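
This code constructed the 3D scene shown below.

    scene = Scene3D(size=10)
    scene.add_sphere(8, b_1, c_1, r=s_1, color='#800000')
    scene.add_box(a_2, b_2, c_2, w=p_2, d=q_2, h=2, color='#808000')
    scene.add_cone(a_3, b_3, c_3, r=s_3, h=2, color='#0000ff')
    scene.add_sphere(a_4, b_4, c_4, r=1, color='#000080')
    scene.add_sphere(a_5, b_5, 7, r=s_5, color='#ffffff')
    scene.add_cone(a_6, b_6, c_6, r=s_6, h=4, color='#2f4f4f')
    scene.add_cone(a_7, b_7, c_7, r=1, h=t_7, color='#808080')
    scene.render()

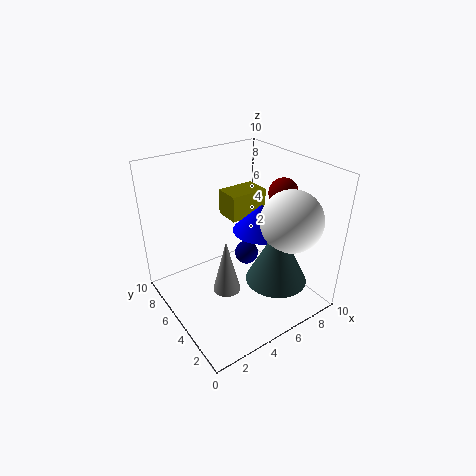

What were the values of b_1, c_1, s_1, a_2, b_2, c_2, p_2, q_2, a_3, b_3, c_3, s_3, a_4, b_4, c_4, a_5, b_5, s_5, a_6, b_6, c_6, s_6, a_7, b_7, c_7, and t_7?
b_1 = 4, c_1 = 8, s_1 = 1, a_2 = 6, b_2 = 7, c_2 = 5, p_2 = 3, q_2 = 2, a_3 = 7, b_3 = 5, c_3 = 5, s_3 = 2, a_4 = 8, b_4 = 8, c_4 = 1, a_5 = 7, b_5 = 2, s_5 = 2, a_6 = 6, b_6 = 2, c_6 = 3, s_6 = 2, a_7 = 4, b_7 = 5, c_7 = 1, t_7 = 4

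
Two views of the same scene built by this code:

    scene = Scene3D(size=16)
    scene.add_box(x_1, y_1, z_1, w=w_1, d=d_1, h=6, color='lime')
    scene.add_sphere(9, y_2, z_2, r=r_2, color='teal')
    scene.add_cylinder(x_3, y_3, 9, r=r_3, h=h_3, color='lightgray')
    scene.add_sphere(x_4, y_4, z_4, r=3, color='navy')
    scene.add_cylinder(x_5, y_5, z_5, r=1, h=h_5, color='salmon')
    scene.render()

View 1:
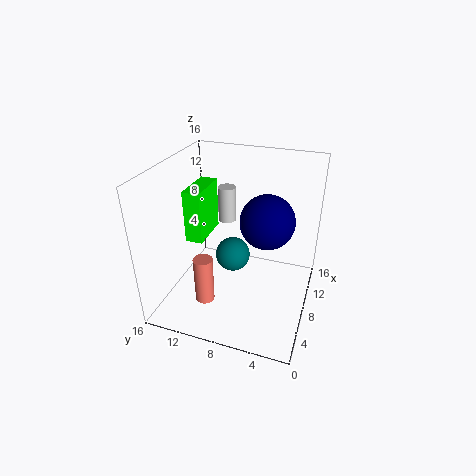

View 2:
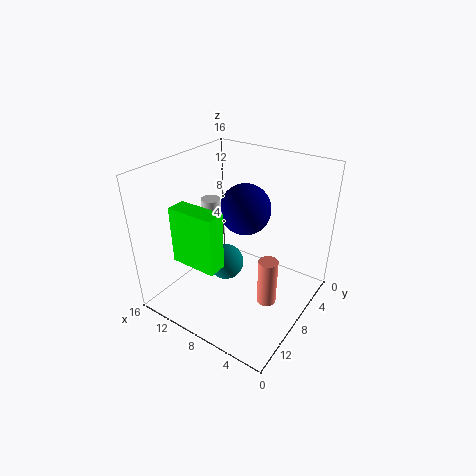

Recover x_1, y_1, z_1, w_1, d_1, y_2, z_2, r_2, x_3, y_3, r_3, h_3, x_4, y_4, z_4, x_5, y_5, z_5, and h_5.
x_1 = 7
y_1 = 12
z_1 = 7
w_1 = 5
d_1 = 2
y_2 = 9
z_2 = 5
r_2 = 2
x_3 = 10
y_3 = 10
r_3 = 1
h_3 = 4
x_4 = 9
y_4 = 5
z_4 = 10
x_5 = 3
y_5 = 10
z_5 = 3
h_5 = 5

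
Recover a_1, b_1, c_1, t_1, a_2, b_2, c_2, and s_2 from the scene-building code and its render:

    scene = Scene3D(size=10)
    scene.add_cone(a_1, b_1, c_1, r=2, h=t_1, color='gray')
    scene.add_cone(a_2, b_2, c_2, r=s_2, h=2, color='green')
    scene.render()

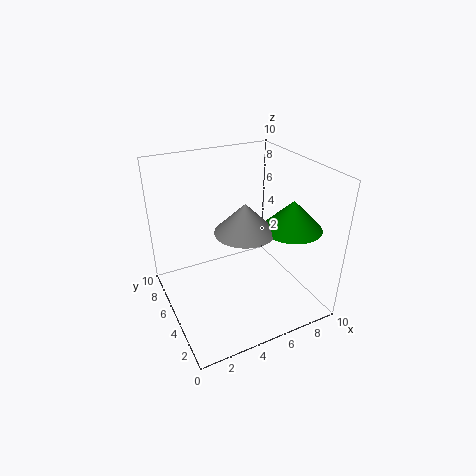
a_1 = 5; b_1 = 4; c_1 = 6; t_1 = 2; a_2 = 8; b_2 = 3; c_2 = 6; s_2 = 2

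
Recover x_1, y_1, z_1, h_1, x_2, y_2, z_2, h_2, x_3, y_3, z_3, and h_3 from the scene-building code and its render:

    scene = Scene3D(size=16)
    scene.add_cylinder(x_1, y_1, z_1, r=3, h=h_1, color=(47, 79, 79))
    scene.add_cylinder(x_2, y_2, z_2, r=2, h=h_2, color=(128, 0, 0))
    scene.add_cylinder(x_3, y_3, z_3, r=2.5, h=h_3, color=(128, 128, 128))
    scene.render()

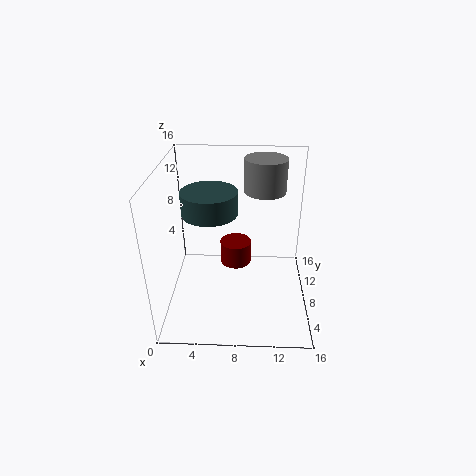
x_1 = 5; y_1 = 8; z_1 = 11; h_1 = 2.5; x_2 = 7.5; y_2 = 13; z_2 = 1.5; h_2 = 3; x_3 = 11; y_3 = 13; z_3 = 11.5; h_3 = 4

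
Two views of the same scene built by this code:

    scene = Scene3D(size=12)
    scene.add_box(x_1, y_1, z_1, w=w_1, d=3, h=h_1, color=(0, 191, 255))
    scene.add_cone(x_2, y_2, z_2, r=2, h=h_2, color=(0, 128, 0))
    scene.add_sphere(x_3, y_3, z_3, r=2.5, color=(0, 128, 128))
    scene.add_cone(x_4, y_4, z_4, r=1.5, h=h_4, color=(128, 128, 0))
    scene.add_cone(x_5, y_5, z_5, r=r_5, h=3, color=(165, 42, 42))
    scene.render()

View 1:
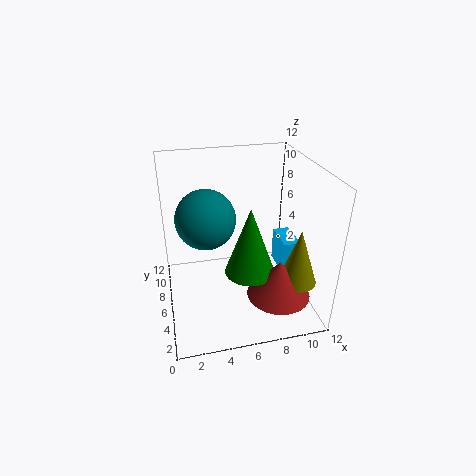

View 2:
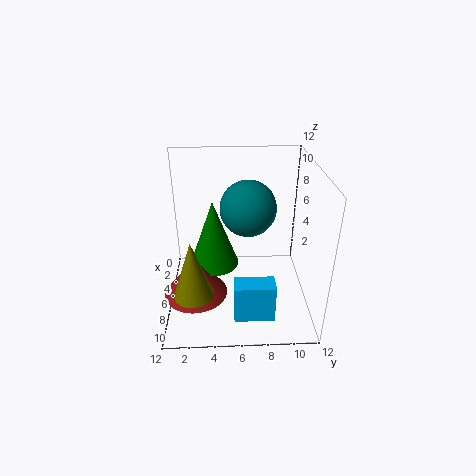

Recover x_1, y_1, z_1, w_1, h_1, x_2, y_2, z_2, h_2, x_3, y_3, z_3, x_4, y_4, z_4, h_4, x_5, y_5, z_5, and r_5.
x_1 = 10
y_1 = 5.5
z_1 = 2
w_1 = 1.5
h_1 = 3
x_2 = 6.5
y_2 = 4
z_2 = 4
h_2 = 5.5
x_3 = 3.5
y_3 = 7
z_3 = 7.5
x_4 = 10
y_4 = 2.5
z_4 = 3.5
h_4 = 4.5
x_5 = 8.5
y_5 = 2.5
z_5 = 2.5
r_5 = 2.5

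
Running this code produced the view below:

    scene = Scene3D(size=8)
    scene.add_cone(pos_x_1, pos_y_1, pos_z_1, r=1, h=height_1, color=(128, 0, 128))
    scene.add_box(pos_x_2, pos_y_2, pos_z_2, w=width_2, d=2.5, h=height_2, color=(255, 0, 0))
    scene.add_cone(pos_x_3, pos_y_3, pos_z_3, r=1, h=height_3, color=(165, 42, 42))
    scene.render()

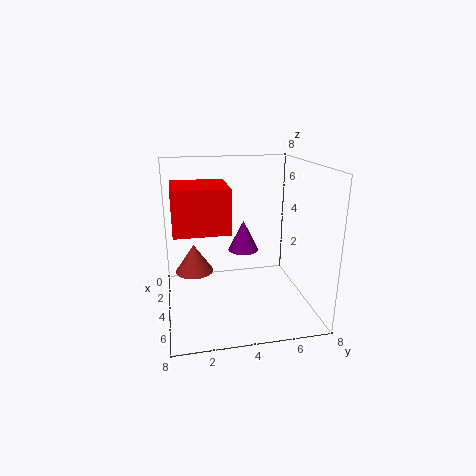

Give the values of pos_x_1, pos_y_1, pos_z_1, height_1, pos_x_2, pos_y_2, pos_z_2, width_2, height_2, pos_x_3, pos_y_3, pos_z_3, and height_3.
pos_x_1 = 1
pos_y_1 = 5
pos_z_1 = 2
height_1 = 2
pos_x_2 = 5
pos_y_2 = 0.5
pos_z_2 = 5.5
width_2 = 2.5
height_2 = 2
pos_x_3 = 4.5
pos_y_3 = 1.5
pos_z_3 = 2.5
height_3 = 1.5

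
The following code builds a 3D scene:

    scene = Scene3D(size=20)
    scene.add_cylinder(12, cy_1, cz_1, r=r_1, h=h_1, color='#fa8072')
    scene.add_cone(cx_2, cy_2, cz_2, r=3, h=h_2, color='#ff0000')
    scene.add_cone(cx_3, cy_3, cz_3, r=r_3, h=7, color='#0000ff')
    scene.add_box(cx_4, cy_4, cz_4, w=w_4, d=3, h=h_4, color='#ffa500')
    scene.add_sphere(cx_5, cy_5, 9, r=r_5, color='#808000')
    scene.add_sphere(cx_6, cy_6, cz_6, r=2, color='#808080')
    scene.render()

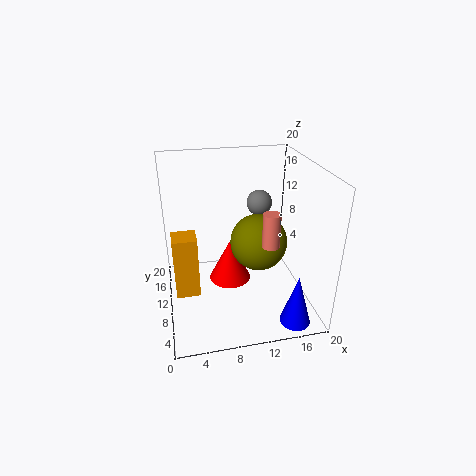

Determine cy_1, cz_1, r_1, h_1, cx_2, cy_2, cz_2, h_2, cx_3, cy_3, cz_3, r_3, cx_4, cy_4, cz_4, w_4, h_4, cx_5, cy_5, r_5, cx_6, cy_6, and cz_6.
cy_1 = 2
cz_1 = 13
r_1 = 1
h_1 = 4
cx_2 = 9
cy_2 = 11
cz_2 = 3
h_2 = 6
cx_3 = 16
cy_3 = 2
cz_3 = 1
r_3 = 2
cx_4 = 1
cy_4 = 5
cz_4 = 5
w_4 = 3
h_4 = 8
cx_5 = 13
cy_5 = 10
r_5 = 4
cx_6 = 15
cy_6 = 17
cz_6 = 12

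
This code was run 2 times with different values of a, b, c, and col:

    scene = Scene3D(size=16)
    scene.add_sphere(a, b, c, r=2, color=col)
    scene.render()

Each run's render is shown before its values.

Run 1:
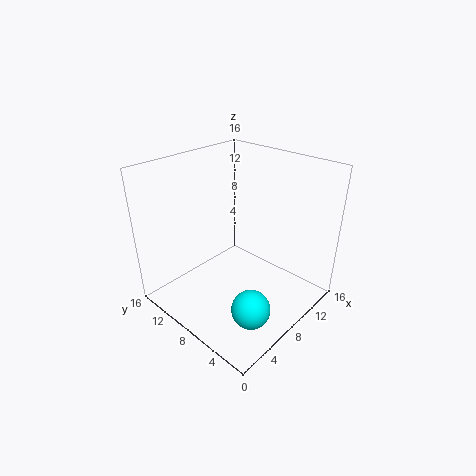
a = 4.5
b = 3
c = 3
col = 'cyan'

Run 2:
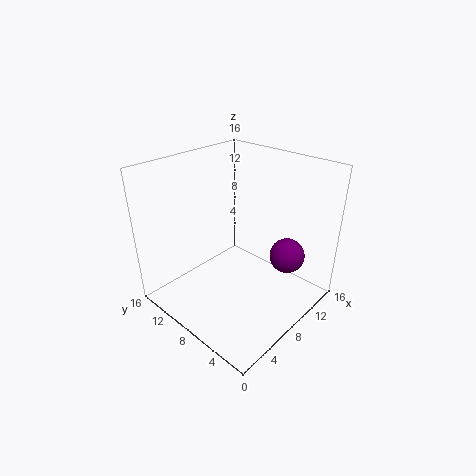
a = 12
b = 4
c = 5.5
col = 'purple'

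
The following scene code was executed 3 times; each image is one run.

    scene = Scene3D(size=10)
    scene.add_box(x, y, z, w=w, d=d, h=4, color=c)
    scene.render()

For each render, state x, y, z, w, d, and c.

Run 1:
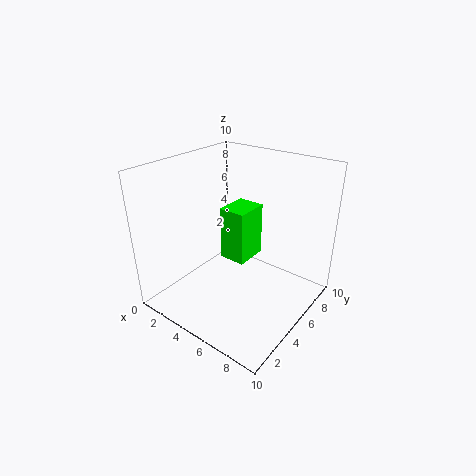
x = 3, y = 5.5, z = 2.5, w = 2, d = 2.5, c = 'lime'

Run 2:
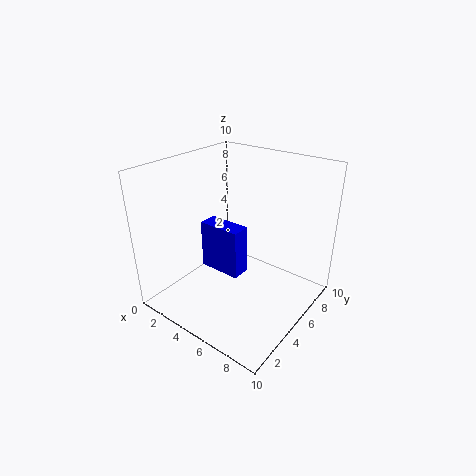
x = 0.5, y = 6, z = 0.5, w = 3.5, d = 1.5, c = 'blue'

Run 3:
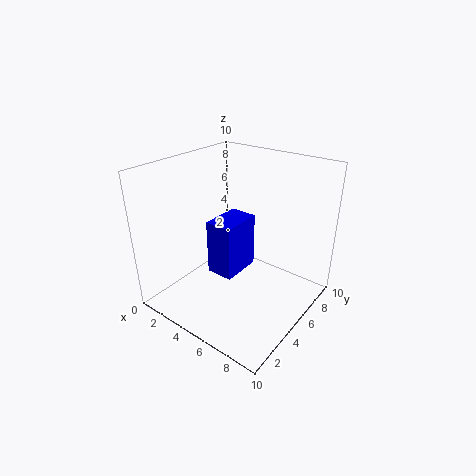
x = 3, y = 4, z = 2, w = 2, d = 3, c = 'blue'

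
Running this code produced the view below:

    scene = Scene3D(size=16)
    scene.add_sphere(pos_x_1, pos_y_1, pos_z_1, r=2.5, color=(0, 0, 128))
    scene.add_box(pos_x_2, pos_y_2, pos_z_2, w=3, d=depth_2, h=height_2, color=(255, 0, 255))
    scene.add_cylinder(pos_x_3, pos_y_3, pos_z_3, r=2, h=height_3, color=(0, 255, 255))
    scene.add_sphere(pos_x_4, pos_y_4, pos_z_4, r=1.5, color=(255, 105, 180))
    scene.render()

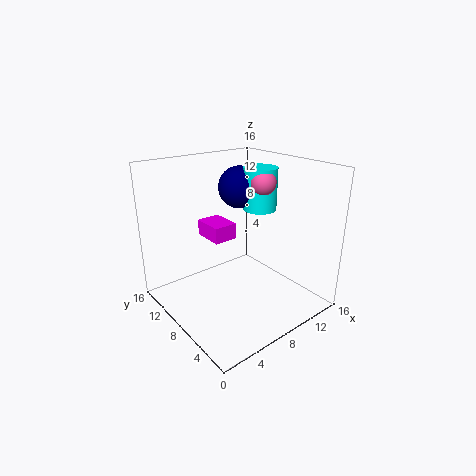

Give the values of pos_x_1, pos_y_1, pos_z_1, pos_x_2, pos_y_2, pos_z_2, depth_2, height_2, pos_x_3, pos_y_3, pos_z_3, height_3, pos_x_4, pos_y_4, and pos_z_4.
pos_x_1 = 11; pos_y_1 = 11.5; pos_z_1 = 12.5; pos_x_2 = 7.5; pos_y_2 = 11.5; pos_z_2 = 6; depth_2 = 4; height_2 = 2; pos_x_3 = 12.5; pos_y_3 = 9.5; pos_z_3 = 10; height_3 = 5; pos_x_4 = 12; pos_y_4 = 8.5; pos_z_4 = 13.5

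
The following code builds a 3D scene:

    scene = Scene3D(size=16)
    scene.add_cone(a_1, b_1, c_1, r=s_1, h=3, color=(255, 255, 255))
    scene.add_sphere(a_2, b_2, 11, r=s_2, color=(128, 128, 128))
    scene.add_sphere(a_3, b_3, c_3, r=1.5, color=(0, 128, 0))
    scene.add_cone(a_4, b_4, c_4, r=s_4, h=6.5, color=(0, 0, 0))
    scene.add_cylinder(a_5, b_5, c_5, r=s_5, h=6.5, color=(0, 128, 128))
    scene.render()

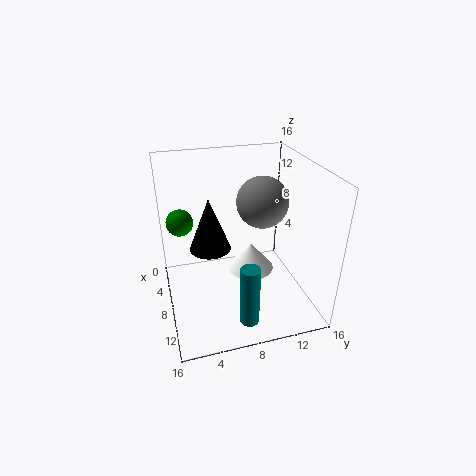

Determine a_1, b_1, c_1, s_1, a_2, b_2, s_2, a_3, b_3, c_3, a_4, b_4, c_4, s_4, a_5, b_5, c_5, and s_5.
a_1 = 9.5; b_1 = 9; c_1 = 5; s_1 = 2.5; a_2 = 6; b_2 = 11.5; s_2 = 3; a_3 = 5.5; b_3 = 2; c_3 = 9.5; a_4 = 4.5; b_4 = 5.5; c_4 = 5; s_4 = 2.5; a_5 = 14; b_5 = 7.5; c_5 = 1.5; s_5 = 1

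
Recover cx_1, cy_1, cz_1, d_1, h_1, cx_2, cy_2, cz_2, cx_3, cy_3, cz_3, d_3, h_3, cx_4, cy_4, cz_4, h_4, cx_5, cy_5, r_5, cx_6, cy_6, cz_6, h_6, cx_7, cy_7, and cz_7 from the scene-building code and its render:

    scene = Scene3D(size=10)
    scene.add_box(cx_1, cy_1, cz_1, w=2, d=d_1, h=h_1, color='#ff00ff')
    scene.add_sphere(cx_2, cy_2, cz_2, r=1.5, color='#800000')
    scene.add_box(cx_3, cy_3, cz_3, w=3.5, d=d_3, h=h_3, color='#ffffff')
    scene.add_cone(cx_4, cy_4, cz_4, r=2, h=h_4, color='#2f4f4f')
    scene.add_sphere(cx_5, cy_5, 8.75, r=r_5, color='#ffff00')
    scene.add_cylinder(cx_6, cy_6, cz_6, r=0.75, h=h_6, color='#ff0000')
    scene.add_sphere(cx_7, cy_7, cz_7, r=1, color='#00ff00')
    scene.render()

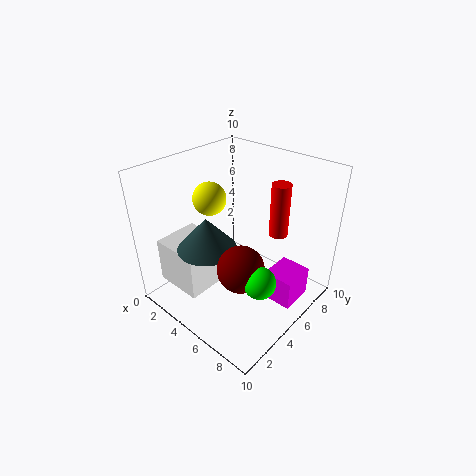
cx_1 = 7.75; cy_1 = 4.5; cz_1 = 1.75; d_1 = 2.25; h_1 = 2; cx_2 = 7; cy_2 = 3; cz_2 = 4.5; cx_3 = 0.75; cy_3 = 1.25; cz_3 = 1.5; d_3 = 3.25; h_3 = 3.25; cx_4 = 4; cy_4 = 3; cz_4 = 4.75; h_4 = 2.25; cx_5 = 4.75; cy_5 = 2.75; r_5 = 1; cx_6 = 5.5; cy_6 = 9.25; cz_6 = 3.5; h_6 = 4.25; cx_7 = 8.5; cy_7 = 3; cz_7 = 4.25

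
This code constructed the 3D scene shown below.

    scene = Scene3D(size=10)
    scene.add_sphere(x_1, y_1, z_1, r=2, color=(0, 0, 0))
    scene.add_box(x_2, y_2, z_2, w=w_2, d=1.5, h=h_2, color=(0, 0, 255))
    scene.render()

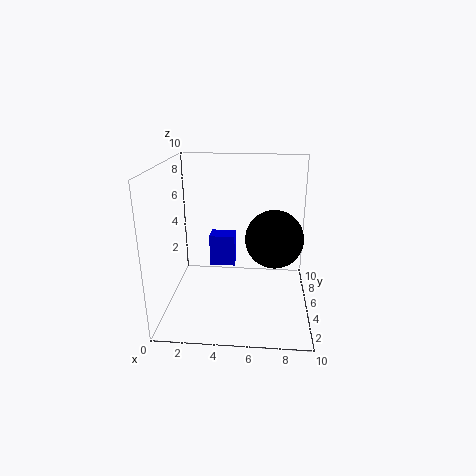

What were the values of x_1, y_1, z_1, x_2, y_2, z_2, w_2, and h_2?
x_1 = 7.5, y_1 = 5, z_1 = 5, x_2 = 2.5, y_2 = 7.5, z_2 = 1.5, w_2 = 2, h_2 = 2.5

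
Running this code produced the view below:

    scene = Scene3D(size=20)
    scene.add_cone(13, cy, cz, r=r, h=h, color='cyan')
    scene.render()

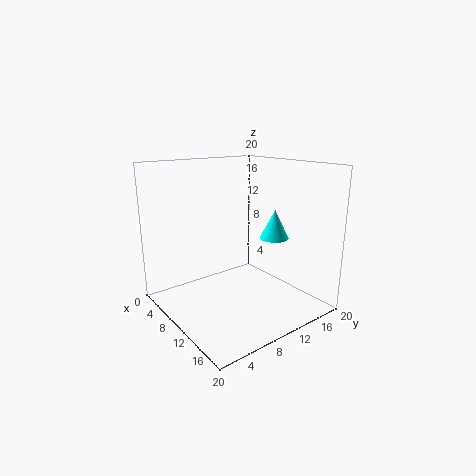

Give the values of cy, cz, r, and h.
cy = 14
cz = 10
r = 2
h = 4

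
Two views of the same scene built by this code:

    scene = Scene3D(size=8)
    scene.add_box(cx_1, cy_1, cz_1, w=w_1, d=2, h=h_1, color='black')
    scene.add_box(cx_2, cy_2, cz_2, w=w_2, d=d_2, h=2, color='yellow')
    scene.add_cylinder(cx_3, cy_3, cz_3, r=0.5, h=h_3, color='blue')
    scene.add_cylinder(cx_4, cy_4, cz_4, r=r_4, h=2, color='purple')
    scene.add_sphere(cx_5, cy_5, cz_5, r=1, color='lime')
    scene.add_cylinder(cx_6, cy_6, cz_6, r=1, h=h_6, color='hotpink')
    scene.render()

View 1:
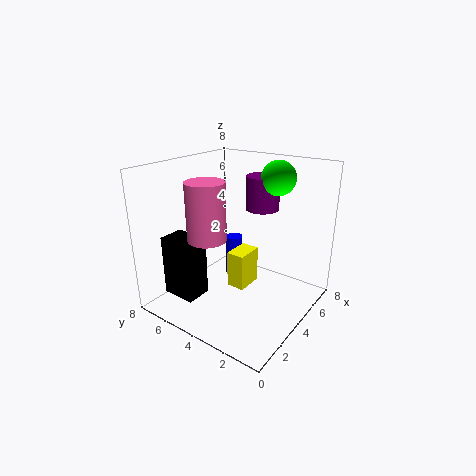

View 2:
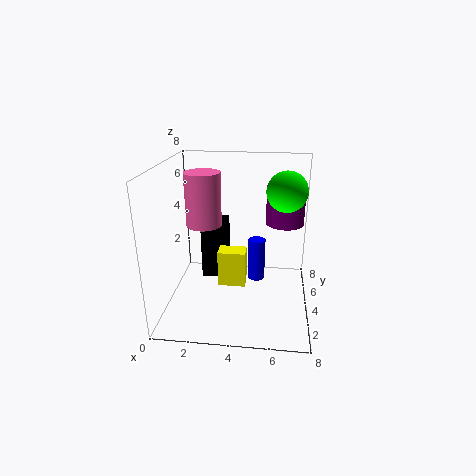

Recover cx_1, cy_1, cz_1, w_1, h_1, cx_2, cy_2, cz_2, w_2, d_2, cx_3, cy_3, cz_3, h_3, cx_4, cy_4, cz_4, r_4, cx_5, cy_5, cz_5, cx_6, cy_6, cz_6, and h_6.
cx_1 = 1.5
cy_1 = 5.5
cz_1 = 0.5
w_1 = 1.5
h_1 = 3.5
cx_2 = 3
cy_2 = 3
cz_2 = 1.5
w_2 = 1.5
d_2 = 1
cx_3 = 5
cy_3 = 5
cz_3 = 1
h_3 = 2.5
cx_4 = 6.5
cy_4 = 4
cz_4 = 5
r_4 = 1
cx_5 = 6.5
cy_5 = 3
cz_5 = 7
cx_6 = 2
cy_6 = 4.5
cz_6 = 4.5
h_6 = 3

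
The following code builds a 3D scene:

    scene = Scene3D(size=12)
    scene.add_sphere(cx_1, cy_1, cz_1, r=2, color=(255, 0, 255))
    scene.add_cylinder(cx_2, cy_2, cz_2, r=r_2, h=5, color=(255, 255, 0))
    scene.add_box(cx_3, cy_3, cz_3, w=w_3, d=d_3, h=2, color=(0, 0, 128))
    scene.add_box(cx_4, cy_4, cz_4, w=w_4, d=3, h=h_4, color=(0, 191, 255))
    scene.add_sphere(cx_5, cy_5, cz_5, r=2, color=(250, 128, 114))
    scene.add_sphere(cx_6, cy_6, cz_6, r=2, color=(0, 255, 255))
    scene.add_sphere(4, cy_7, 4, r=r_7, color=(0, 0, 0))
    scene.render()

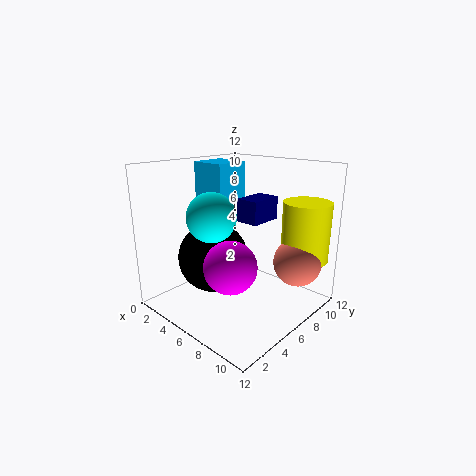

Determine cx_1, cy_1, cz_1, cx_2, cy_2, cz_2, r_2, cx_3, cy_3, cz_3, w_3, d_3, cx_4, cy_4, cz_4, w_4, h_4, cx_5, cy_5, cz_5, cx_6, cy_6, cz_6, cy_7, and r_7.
cx_1 = 8, cy_1 = 3, cz_1 = 5, cx_2 = 10, cy_2 = 10, cz_2 = 4, r_2 = 2, cx_3 = 5, cy_3 = 7, cz_3 = 7, w_3 = 2, d_3 = 3, cx_4 = 2, cy_4 = 5, cz_4 = 9, w_4 = 3, h_4 = 3, cx_5 = 10, cy_5 = 9, cz_5 = 4, cx_6 = 5, cy_6 = 4, cz_6 = 8, cy_7 = 5, r_7 = 3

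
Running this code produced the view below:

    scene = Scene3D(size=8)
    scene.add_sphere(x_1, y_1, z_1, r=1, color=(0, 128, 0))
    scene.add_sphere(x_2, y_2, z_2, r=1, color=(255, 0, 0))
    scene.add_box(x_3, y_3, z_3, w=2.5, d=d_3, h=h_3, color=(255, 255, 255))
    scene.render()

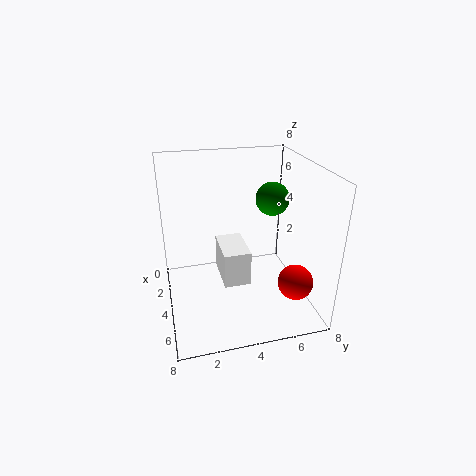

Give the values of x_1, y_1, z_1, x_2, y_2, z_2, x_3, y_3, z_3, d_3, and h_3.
x_1 = 2.5
y_1 = 6.5
z_1 = 5.5
x_2 = 5.5
y_2 = 7
z_2 = 1.5
x_3 = 2.5
y_3 = 3
z_3 = 1.5
d_3 = 1.5
h_3 = 2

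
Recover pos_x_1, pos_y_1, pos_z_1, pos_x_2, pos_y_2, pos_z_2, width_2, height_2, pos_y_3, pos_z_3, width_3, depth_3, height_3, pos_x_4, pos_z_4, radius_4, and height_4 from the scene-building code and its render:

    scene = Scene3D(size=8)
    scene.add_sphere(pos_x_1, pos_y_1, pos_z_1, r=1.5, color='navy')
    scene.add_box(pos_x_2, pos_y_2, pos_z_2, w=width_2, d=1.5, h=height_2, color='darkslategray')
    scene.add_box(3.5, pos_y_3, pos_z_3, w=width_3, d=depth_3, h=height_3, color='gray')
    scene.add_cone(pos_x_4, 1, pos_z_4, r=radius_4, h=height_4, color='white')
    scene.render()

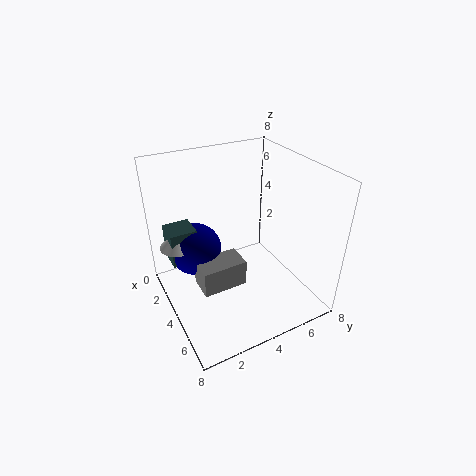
pos_x_1 = 2.5
pos_y_1 = 2
pos_z_1 = 3
pos_x_2 = 1.5
pos_y_2 = 0.5
pos_z_2 = 2.5
width_2 = 1.5
height_2 = 2
pos_y_3 = 1.5
pos_z_3 = 1.5
width_3 = 1.5
depth_3 = 2.5
height_3 = 1.5
pos_x_4 = 2.5
pos_z_4 = 3.5
radius_4 = 1
height_4 = 1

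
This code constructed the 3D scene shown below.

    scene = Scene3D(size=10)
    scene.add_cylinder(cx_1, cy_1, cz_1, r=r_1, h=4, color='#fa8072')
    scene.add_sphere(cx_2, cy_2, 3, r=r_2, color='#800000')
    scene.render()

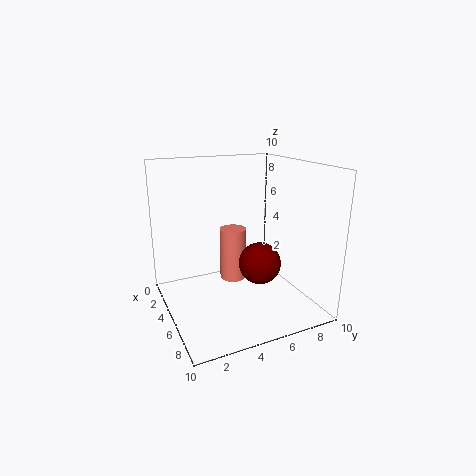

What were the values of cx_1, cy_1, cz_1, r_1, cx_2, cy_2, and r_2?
cx_1 = 3, cy_1 = 5.5, cz_1 = 1, r_1 = 1, cx_2 = 5.5, cy_2 = 6.5, r_2 = 1.5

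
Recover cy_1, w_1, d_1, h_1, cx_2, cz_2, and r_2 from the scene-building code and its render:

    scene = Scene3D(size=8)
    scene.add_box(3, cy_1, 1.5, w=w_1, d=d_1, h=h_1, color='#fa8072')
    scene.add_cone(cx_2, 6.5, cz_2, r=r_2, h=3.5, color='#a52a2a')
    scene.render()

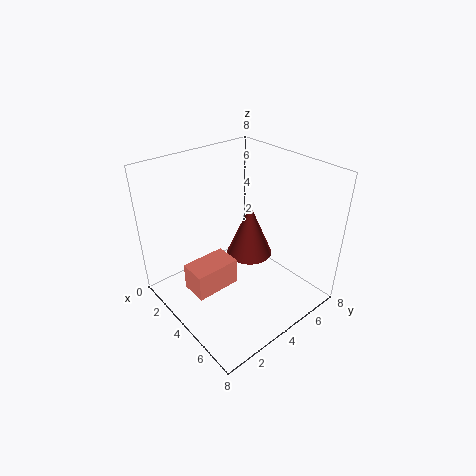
cy_1 = 1; w_1 = 1.5; d_1 = 2.5; h_1 = 1.5; cx_2 = 2.25; cz_2 = 1; r_2 = 1.5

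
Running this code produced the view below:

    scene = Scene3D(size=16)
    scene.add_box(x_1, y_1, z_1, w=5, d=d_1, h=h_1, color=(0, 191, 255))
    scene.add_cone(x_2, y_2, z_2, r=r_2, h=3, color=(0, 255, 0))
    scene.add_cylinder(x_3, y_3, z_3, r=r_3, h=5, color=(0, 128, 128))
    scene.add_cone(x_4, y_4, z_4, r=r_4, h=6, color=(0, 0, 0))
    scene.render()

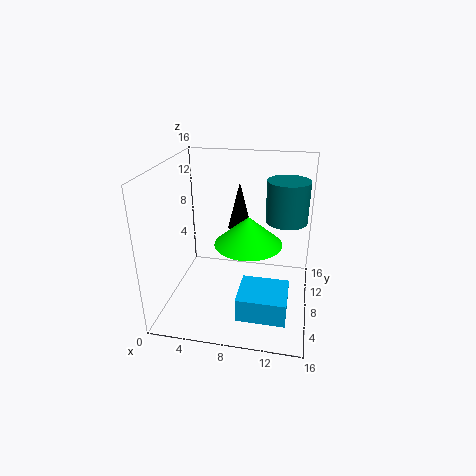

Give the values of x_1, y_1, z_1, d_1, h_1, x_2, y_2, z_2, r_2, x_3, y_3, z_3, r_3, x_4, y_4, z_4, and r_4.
x_1 = 9
y_1 = 1.5
z_1 = 2
d_1 = 4.5
h_1 = 2.5
x_2 = 9.5
y_2 = 6
z_2 = 8.5
r_2 = 3.5
x_3 = 13
y_3 = 12.5
z_3 = 8.5
r_3 = 2.5
x_4 = 7
y_4 = 14
z_4 = 6.5
r_4 = 1.5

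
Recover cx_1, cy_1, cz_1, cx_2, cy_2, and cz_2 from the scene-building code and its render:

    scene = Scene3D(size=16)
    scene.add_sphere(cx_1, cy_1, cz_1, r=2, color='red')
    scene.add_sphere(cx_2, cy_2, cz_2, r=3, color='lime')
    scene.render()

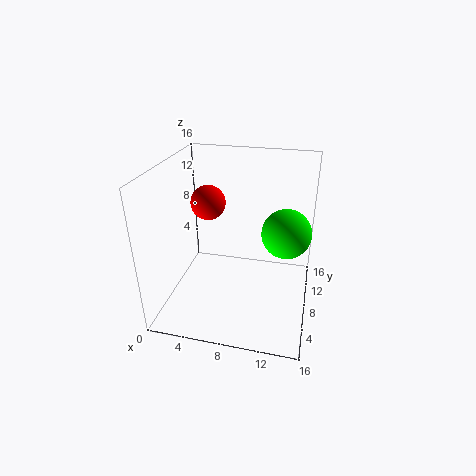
cx_1 = 4; cy_1 = 10; cz_1 = 11; cx_2 = 13; cy_2 = 12; cz_2 = 7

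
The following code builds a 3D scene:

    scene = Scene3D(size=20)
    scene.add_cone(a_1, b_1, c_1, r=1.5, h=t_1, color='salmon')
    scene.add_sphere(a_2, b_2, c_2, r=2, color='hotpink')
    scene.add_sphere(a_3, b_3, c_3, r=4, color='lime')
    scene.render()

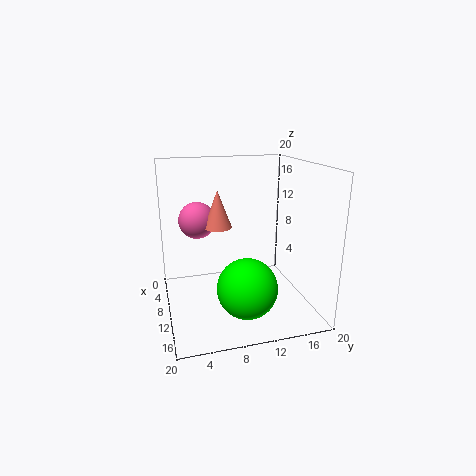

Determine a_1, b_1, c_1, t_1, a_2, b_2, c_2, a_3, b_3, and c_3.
a_1 = 18; b_1 = 5.5; c_1 = 14.5; t_1 = 4; a_2 = 16.5; b_2 = 3.5; c_2 = 15; a_3 = 14.5; b_3 = 10; c_3 = 4.5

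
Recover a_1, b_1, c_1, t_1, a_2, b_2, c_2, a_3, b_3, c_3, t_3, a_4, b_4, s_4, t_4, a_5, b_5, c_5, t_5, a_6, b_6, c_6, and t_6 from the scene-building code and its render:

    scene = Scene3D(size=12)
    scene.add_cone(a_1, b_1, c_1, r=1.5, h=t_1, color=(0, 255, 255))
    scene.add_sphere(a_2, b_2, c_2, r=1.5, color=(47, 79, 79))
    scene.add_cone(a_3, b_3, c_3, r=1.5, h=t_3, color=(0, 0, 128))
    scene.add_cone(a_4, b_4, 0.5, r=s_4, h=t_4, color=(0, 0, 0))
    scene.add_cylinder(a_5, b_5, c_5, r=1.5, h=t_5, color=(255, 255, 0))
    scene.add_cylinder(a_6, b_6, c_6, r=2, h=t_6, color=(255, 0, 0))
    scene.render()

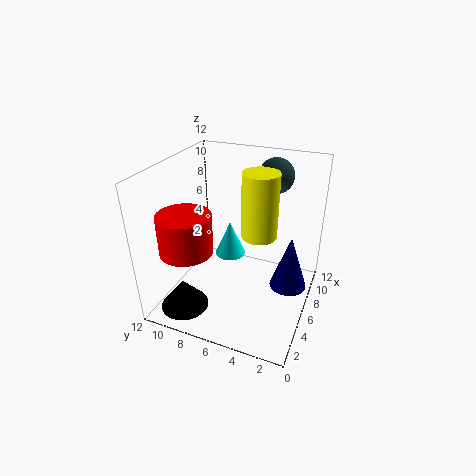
a_1 = 10
b_1 = 8.5
c_1 = 1.5
t_1 = 3.5
a_2 = 9.5
b_2 = 4
c_2 = 10.5
a_3 = 6
b_3 = 1.5
c_3 = 2.5
t_3 = 4.5
a_4 = 2.5
b_4 = 9.5
s_4 = 2
t_4 = 2.5
a_5 = 7
b_5 = 4.5
c_5 = 6
t_5 = 5.5
a_6 = 2
b_6 = 8.5
c_6 = 6.5
t_6 = 3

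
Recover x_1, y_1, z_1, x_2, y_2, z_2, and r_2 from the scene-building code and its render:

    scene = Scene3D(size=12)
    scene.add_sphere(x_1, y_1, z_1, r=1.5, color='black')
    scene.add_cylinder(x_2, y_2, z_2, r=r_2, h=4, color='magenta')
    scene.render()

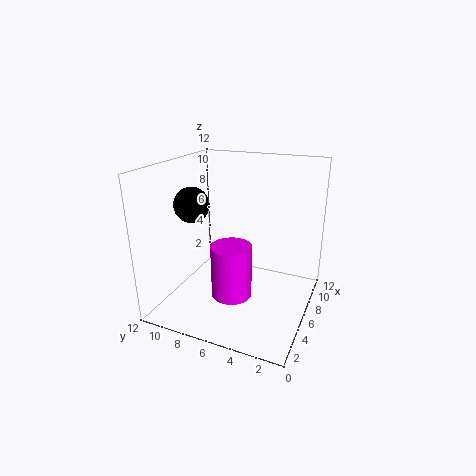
x_1 = 5.5
y_1 = 10
z_1 = 8.5
x_2 = 2.5
y_2 = 5
z_2 = 3
r_2 = 1.5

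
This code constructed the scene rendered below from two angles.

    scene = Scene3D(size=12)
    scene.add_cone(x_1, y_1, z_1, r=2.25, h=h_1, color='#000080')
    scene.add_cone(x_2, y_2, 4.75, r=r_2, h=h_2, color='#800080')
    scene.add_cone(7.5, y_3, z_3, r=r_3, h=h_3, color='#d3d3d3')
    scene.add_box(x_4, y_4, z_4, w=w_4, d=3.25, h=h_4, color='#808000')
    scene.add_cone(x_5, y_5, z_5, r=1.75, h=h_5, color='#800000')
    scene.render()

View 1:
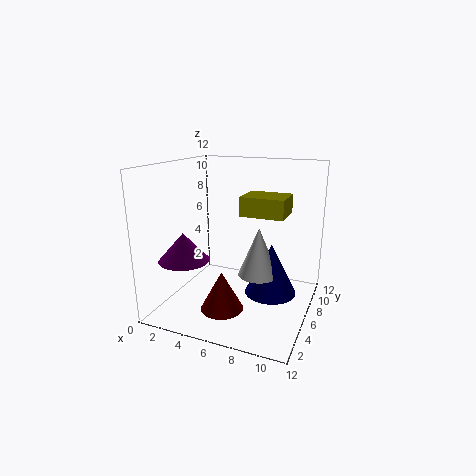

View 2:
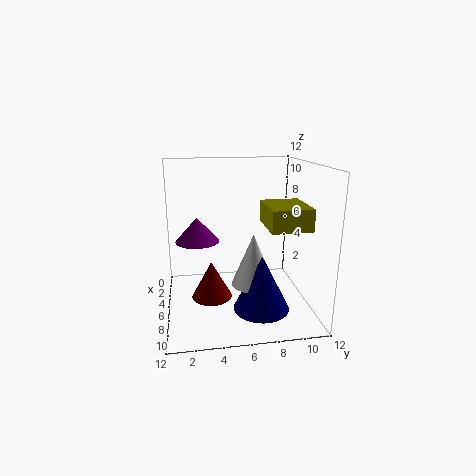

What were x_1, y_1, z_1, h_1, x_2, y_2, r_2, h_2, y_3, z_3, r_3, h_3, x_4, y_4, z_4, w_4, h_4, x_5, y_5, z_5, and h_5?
x_1 = 8.5; y_1 = 7.5; z_1 = 0.75; h_1 = 4.5; x_2 = 2.75; y_2 = 2.75; r_2 = 2; h_2 = 2.25; y_3 = 7; z_3 = 2.5; r_3 = 1.75; h_3 = 4.25; x_4 = 5.25; y_4 = 8; z_4 = 7.25; w_4 = 4; h_4 = 1.75; x_5 = 5.5; y_5 = 3.75; z_5 = 0.5; h_5 = 3.25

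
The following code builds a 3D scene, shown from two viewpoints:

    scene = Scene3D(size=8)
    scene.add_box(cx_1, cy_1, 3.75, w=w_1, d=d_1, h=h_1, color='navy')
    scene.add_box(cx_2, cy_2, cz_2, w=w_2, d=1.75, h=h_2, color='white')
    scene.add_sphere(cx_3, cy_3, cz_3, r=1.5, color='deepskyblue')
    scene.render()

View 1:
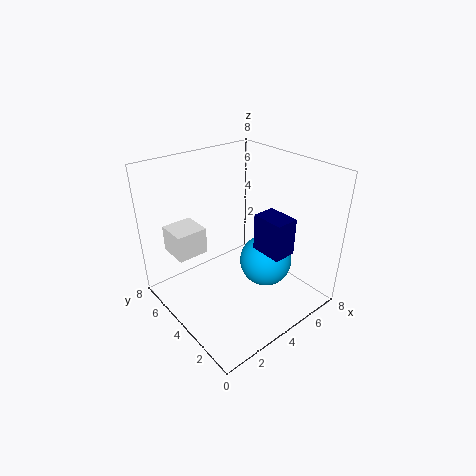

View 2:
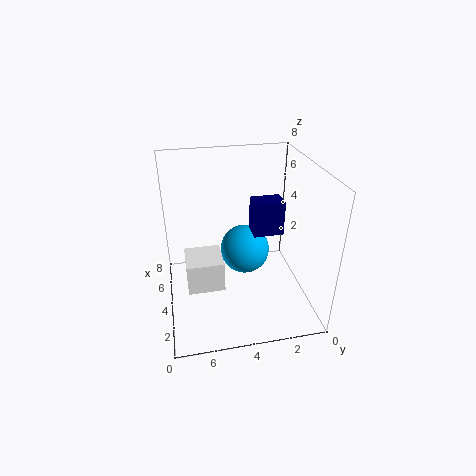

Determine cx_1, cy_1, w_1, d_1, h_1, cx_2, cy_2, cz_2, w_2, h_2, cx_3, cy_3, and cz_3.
cx_1 = 4.25
cy_1 = 1.25
w_1 = 1.25
d_1 = 1.75
h_1 = 2
cx_2 = 1
cy_2 = 5.25
cz_2 = 3
w_2 = 1.75
h_2 = 1.5
cx_3 = 5.5
cy_3 = 3.25
cz_3 = 2.25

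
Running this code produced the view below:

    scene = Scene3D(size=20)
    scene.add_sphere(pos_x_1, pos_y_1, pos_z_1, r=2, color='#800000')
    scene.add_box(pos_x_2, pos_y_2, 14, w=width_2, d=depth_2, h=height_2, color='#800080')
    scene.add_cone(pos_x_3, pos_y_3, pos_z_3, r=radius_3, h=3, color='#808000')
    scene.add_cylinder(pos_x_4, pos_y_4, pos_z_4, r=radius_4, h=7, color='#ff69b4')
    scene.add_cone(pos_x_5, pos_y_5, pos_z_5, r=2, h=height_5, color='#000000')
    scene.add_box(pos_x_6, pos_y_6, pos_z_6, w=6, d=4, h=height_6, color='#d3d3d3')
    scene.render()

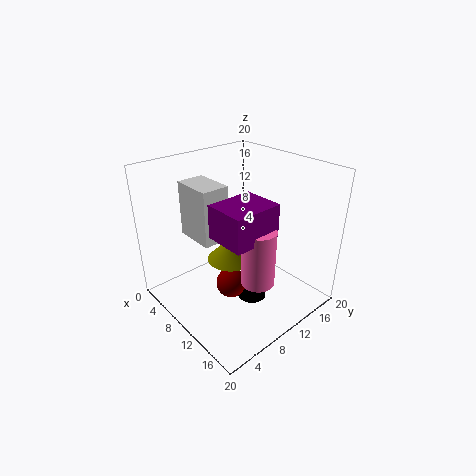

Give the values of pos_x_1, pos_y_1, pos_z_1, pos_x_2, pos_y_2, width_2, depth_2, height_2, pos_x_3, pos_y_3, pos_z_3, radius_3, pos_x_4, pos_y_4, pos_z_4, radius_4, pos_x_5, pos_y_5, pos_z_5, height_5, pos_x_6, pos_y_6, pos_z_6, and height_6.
pos_x_1 = 12, pos_y_1 = 7, pos_z_1 = 5, pos_x_2 = 13, pos_y_2 = 3, width_2 = 5, depth_2 = 6, height_2 = 4, pos_x_3 = 12, pos_y_3 = 7, pos_z_3 = 9, radius_3 = 3, pos_x_4 = 17, pos_y_4 = 7, pos_z_4 = 8, radius_4 = 2, pos_x_5 = 13, pos_y_5 = 10, pos_z_5 = 2, height_5 = 3, pos_x_6 = 2, pos_y_6 = 6, pos_z_6 = 9, height_6 = 8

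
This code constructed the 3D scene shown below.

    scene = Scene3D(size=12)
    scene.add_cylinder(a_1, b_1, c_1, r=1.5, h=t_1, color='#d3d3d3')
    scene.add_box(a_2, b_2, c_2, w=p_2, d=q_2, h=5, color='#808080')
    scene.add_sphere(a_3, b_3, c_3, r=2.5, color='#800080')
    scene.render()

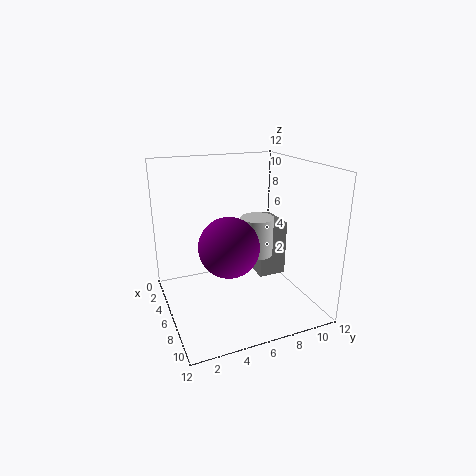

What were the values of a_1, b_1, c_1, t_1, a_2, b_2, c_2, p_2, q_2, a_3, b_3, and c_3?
a_1 = 4.5
b_1 = 8.5
c_1 = 3.5
t_1 = 3.5
a_2 = 2
b_2 = 8.5
c_2 = 1.5
p_2 = 3.5
q_2 = 2.5
a_3 = 6.5
b_3 = 5
c_3 = 5.5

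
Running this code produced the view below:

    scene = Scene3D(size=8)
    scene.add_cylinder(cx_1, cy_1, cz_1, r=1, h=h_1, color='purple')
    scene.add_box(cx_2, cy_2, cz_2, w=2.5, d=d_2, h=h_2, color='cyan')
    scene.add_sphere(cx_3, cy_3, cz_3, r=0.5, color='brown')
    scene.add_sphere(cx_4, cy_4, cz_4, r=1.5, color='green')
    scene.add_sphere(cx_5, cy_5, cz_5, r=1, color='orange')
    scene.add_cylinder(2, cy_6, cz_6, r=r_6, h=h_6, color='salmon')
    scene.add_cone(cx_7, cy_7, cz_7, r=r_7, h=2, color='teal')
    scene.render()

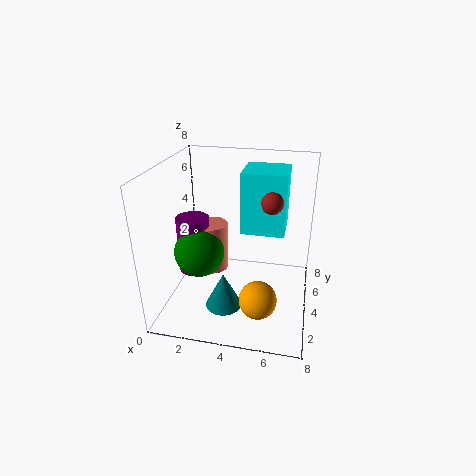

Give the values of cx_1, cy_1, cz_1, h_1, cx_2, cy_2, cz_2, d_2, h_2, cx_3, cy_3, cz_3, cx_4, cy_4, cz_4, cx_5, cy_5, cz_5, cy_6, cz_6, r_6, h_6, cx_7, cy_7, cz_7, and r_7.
cx_1 = 1, cy_1 = 5, cz_1 = 1, h_1 = 3.5, cx_2 = 4, cy_2 = 4.5, cz_2 = 4, d_2 = 2.5, h_2 = 3.5, cx_3 = 6, cy_3 = 2, cz_3 = 7, cx_4 = 1.5, cy_4 = 4.5, cz_4 = 2.5, cx_5 = 5.5, cy_5 = 2, cz_5 = 1.5, cy_6 = 5.5, cz_6 = 1, r_6 = 1, h_6 = 3, cx_7 = 3.5, cy_7 = 2.5, cz_7 = 0.5, r_7 = 1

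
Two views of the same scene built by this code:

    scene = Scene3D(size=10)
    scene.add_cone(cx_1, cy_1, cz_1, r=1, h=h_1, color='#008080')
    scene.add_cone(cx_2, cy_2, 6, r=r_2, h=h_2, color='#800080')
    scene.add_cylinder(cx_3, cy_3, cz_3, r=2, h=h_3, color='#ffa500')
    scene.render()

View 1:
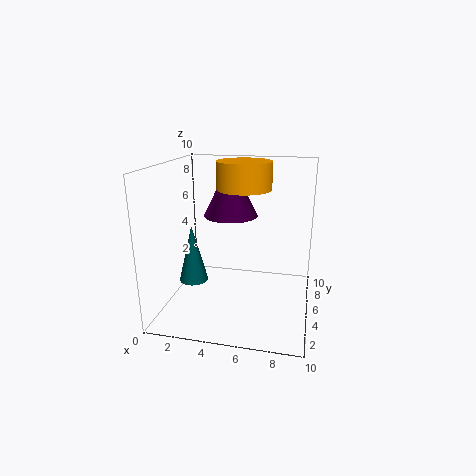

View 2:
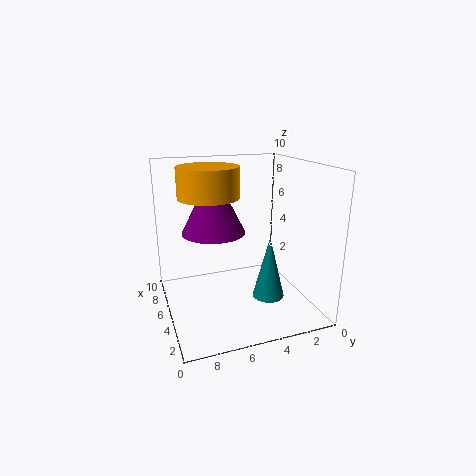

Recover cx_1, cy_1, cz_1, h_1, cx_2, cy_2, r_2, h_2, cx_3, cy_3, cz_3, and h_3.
cx_1 = 2; cy_1 = 4; cz_1 = 2; h_1 = 4; cx_2 = 4; cy_2 = 7; r_2 = 2; h_2 = 4; cx_3 = 5; cy_3 = 7; cz_3 = 8; h_3 = 2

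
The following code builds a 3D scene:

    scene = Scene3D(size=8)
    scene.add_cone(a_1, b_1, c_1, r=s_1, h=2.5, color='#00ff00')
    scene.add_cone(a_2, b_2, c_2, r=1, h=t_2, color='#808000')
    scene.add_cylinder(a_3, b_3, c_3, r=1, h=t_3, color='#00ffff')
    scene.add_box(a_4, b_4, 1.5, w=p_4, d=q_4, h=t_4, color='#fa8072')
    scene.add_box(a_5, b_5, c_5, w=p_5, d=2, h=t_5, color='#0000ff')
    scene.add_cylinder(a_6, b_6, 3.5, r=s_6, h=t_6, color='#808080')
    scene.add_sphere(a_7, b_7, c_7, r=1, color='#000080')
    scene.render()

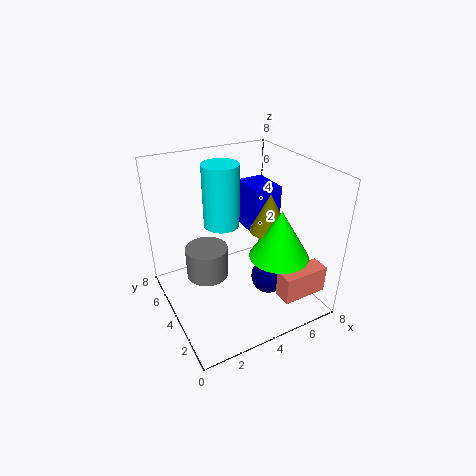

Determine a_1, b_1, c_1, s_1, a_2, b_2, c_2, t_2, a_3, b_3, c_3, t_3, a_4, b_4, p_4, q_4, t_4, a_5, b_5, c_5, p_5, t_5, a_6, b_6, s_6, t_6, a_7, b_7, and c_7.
a_1 = 5
b_1 = 1.5
c_1 = 4
s_1 = 1.5
a_2 = 5
b_2 = 2.5
c_2 = 5
t_2 = 2
a_3 = 3.5
b_3 = 5
c_3 = 4.5
t_3 = 3.5
a_4 = 5
b_4 = 0.5
p_4 = 2.5
q_4 = 1
t_4 = 1.5
a_5 = 4.5
b_5 = 3
c_5 = 4.5
p_5 = 1.5
t_5 = 2.5
a_6 = 1.5
b_6 = 2.5
s_6 = 1
t_6 = 1.5
a_7 = 5.5
b_7 = 3
c_7 = 1.5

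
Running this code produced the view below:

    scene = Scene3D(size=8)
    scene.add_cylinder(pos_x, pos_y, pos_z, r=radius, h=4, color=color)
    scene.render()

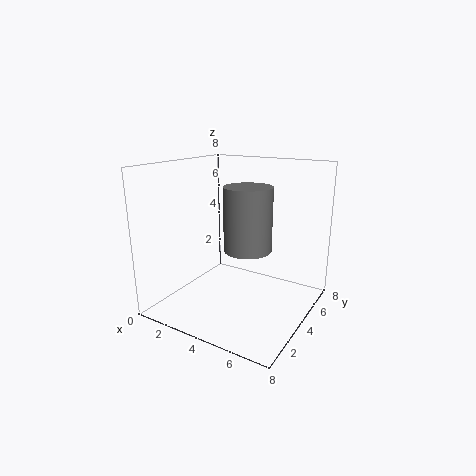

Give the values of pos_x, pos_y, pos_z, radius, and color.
pos_x = 3.5
pos_y = 6
pos_z = 2.5
radius = 1.5
color = 'gray'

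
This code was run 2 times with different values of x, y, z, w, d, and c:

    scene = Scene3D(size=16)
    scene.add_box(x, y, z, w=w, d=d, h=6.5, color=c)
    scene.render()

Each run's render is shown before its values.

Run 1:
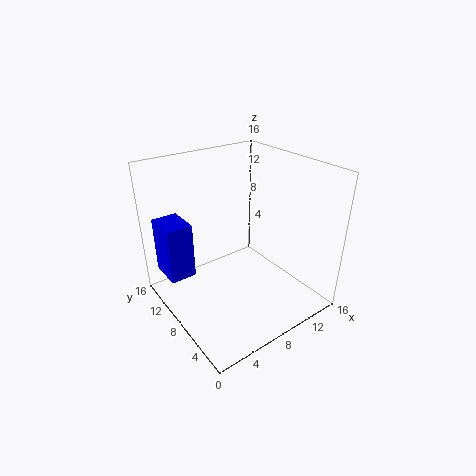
x = 1
y = 11
z = 3
w = 3
d = 4
c = 'blue'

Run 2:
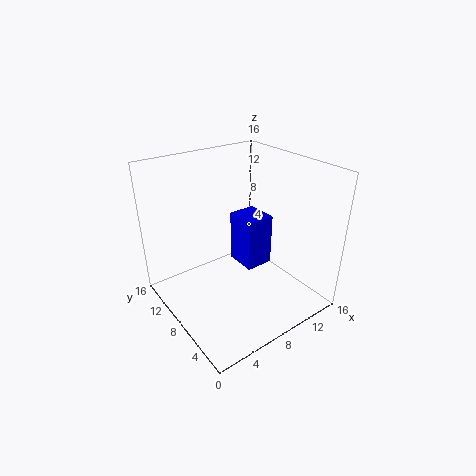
x = 10.5
y = 9
z = 2
w = 3.5
d = 4
c = 'blue'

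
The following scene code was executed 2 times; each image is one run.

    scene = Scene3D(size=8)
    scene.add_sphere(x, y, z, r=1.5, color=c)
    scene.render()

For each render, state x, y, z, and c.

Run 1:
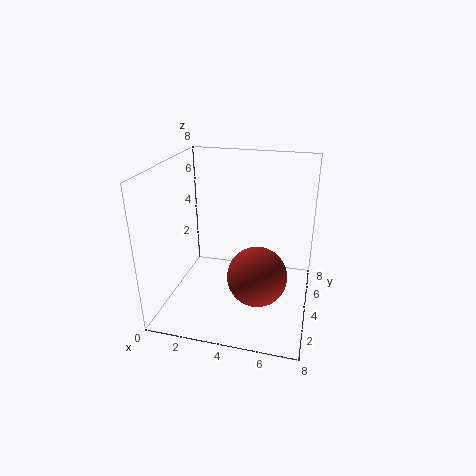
x = 5.5
y = 2
z = 3
c = 'brown'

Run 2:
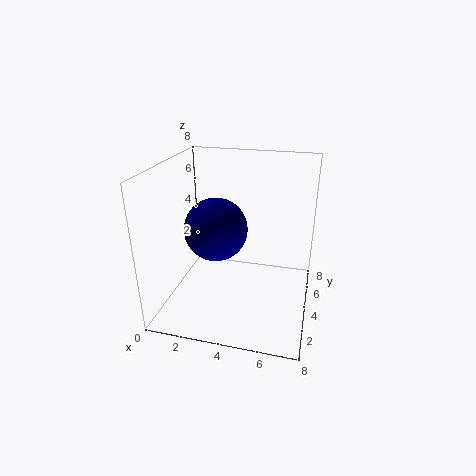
x = 3.5
y = 1.75
z = 5.5
c = 'navy'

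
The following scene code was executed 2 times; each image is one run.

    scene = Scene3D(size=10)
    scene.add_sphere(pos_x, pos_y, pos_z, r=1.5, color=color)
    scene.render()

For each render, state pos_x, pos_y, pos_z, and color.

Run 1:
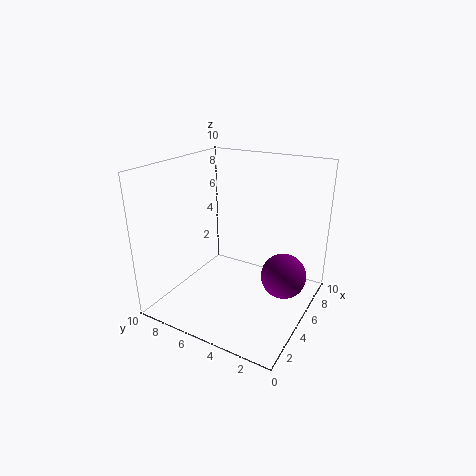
pos_x = 5, pos_y = 1.5, pos_z = 3, color = 'purple'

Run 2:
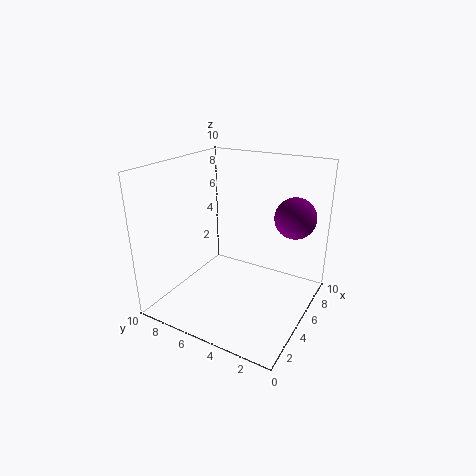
pos_x = 8, pos_y = 2, pos_z = 6, color = 'purple'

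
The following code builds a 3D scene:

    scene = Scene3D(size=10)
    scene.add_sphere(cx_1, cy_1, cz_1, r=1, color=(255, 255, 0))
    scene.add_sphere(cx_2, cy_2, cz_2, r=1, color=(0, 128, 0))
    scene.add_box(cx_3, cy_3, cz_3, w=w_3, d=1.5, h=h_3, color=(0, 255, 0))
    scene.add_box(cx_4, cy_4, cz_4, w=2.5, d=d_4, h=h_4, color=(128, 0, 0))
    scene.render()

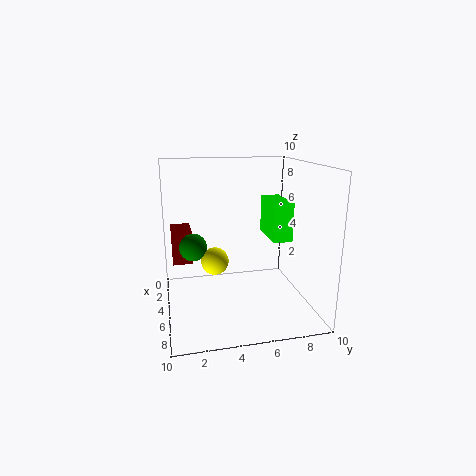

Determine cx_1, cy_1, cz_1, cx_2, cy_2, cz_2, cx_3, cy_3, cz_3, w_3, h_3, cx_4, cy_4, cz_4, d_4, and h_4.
cx_1 = 4
cy_1 = 3.5
cz_1 = 3
cx_2 = 3.5
cy_2 = 2
cz_2 = 4
cx_3 = 0.5
cy_3 = 8
cz_3 = 4
w_3 = 3.5
h_3 = 3
cx_4 = 0.5
cy_4 = 0.5
cz_4 = 2.5
d_4 = 1.5
h_4 = 2.5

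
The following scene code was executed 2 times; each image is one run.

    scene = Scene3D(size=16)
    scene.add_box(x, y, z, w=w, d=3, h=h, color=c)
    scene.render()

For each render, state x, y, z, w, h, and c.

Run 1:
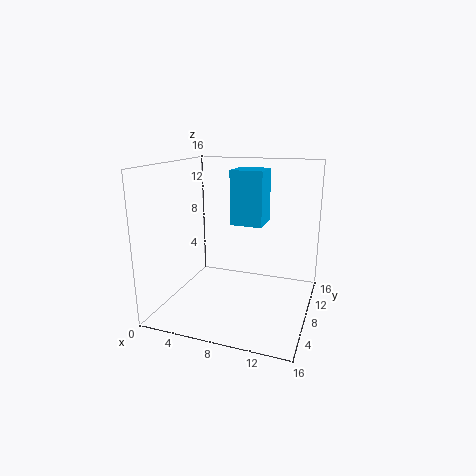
x = 9, y = 3, z = 11, w = 3, h = 5, c = 'deepskyblue'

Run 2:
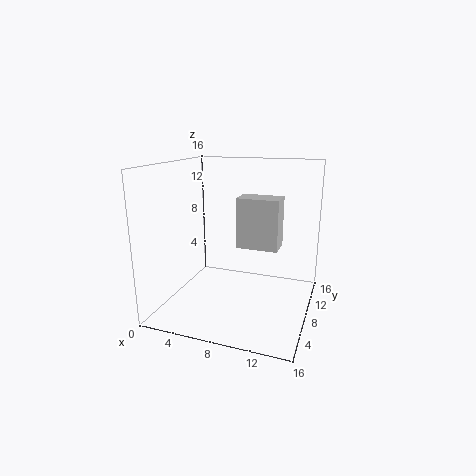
x = 7, y = 10, z = 6, w = 5, h = 6, c = 'lightgray'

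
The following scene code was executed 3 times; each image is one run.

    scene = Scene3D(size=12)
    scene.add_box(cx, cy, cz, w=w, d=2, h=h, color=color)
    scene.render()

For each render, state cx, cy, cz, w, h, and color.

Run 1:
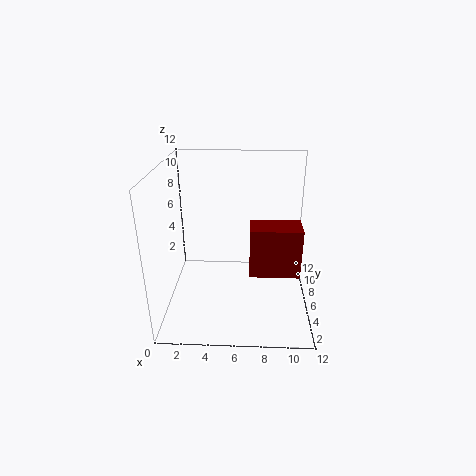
cx = 7
cy = 1
cz = 5.5
w = 3.5
h = 3.5
color = 'maroon'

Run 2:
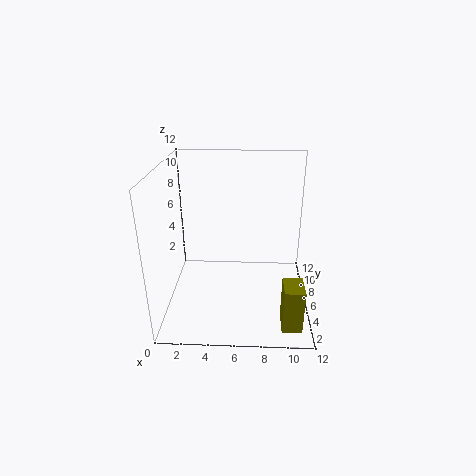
cx = 9.5
cy = 0.5
cz = 1
w = 1.5
h = 3.5
color = 'olive'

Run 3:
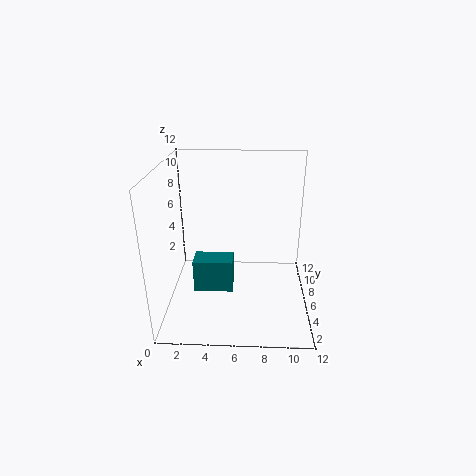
cx = 2
cy = 6
cz = 0.5
w = 3.5
h = 3
color = 'teal'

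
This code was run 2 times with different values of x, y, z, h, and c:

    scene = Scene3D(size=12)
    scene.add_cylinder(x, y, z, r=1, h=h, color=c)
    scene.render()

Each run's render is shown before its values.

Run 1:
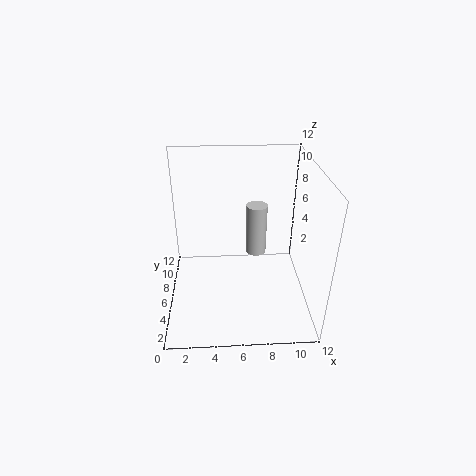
x = 8; y = 10; z = 2; h = 5; c = 'lightgray'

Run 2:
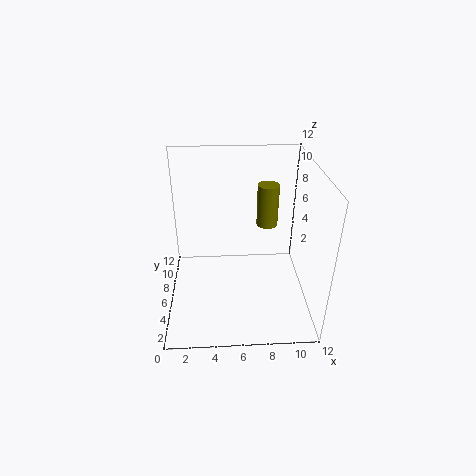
x = 9; y = 10; z = 5; h = 4; c = 'olive'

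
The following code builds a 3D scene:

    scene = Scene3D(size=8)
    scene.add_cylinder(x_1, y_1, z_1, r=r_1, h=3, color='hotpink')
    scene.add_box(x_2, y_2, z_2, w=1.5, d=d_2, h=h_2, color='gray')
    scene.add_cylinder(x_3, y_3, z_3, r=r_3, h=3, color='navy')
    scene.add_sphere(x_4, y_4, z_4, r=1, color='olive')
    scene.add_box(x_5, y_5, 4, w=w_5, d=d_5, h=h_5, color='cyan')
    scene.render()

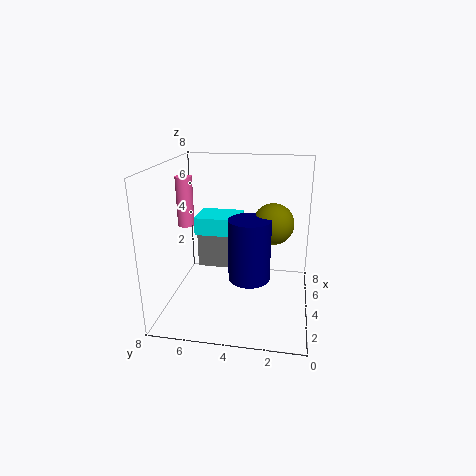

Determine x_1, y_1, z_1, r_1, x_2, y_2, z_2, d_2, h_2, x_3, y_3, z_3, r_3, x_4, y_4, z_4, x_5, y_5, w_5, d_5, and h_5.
x_1 = 5.5
y_1 = 7.5
z_1 = 4
r_1 = 0.5
x_2 = 6
y_2 = 4.5
z_2 = 1
d_2 = 2.5
h_2 = 2.5
x_3 = 1.5
y_3 = 3
z_3 = 3
r_3 = 1
x_4 = 2.5
y_4 = 2
z_4 = 5.5
x_5 = 4
y_5 = 4
w_5 = 2
d_5 = 2.5
h_5 = 1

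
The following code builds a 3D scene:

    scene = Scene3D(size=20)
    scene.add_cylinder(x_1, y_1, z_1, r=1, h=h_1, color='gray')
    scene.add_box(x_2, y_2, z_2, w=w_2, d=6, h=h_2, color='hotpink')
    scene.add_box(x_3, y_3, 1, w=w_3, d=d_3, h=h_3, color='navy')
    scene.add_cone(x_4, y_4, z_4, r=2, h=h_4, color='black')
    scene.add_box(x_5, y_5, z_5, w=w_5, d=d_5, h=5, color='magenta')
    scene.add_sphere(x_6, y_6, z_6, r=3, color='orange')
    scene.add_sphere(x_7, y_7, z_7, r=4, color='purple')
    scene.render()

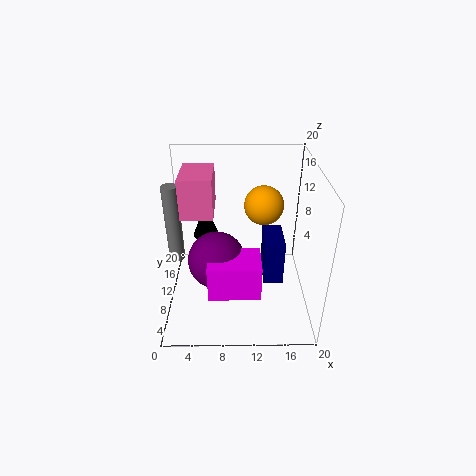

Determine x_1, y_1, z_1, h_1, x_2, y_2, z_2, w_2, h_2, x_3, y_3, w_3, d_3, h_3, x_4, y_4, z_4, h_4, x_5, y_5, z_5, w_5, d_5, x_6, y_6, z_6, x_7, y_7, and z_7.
x_1 = 2; y_1 = 7; z_1 = 9; h_1 = 10; x_2 = 3; y_2 = 6; z_2 = 15; w_2 = 4; h_2 = 5; x_3 = 14; y_3 = 11; w_3 = 3; d_3 = 6; h_3 = 7; x_4 = 5; y_4 = 16; z_4 = 7; h_4 = 5; x_5 = 6; y_5 = 4; z_5 = 4; w_5 = 7; d_5 = 5; x_6 = 14; y_6 = 16; z_6 = 12; x_7 = 7; y_7 = 9; z_7 = 7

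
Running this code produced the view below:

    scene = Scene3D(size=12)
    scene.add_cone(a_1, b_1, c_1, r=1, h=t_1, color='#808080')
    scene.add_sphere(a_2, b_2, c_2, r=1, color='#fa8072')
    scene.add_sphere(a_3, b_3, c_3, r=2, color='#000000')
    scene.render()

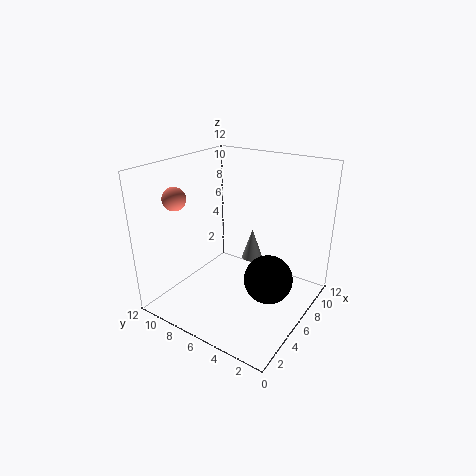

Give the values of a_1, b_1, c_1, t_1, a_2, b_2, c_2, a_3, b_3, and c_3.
a_1 = 10
b_1 = 7
c_1 = 2
t_1 = 3
a_2 = 4
b_2 = 11
c_2 = 9
a_3 = 6
b_3 = 3
c_3 = 3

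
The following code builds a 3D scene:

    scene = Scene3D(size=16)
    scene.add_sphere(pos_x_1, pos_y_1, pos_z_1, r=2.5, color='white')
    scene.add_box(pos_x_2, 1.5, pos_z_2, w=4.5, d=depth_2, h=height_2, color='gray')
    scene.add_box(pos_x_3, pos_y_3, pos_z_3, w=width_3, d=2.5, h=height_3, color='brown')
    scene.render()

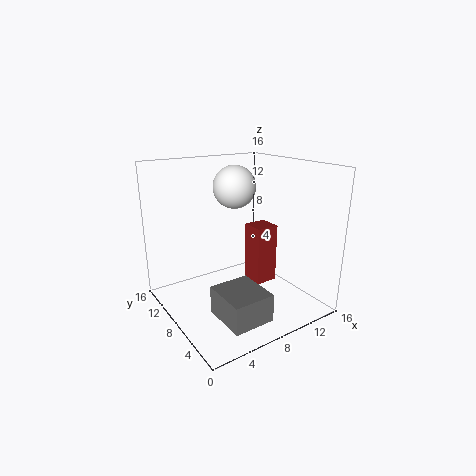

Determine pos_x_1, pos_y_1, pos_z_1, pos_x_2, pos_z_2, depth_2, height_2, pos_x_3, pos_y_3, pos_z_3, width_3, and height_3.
pos_x_1 = 9.5, pos_y_1 = 11, pos_z_1 = 13, pos_x_2 = 3.5, pos_z_2 = 1, depth_2 = 5, height_2 = 3, pos_x_3 = 9, pos_y_3 = 5.5, pos_z_3 = 3, width_3 = 2.5, height_3 = 6.5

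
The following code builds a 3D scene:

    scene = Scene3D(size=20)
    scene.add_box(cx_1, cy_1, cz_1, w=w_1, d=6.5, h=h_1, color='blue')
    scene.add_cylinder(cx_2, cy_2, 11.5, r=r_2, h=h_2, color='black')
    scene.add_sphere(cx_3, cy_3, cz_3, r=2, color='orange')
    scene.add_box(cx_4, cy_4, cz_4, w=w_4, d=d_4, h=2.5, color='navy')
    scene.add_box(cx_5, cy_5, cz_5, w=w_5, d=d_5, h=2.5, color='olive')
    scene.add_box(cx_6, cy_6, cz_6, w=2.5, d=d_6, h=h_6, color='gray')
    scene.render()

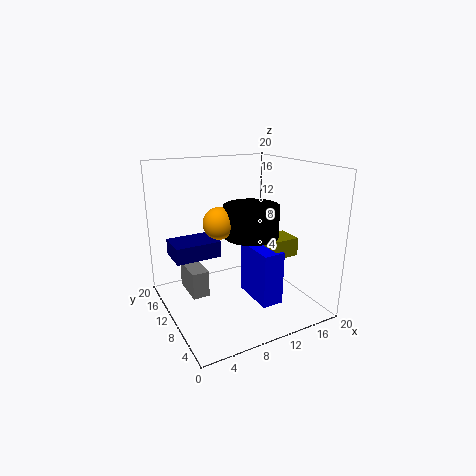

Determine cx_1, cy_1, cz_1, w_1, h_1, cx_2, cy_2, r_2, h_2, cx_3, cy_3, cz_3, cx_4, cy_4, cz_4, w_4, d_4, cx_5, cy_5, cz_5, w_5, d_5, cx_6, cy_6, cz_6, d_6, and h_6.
cx_1 = 11
cy_1 = 4.5
cz_1 = 1.5
w_1 = 3
h_1 = 7.5
cx_2 = 10
cy_2 = 6.5
r_2 = 3.5
h_2 = 4
cx_3 = 6
cy_3 = 7.5
cz_3 = 13.5
cx_4 = 2.5
cy_4 = 14.5
cz_4 = 5.5
w_4 = 7
d_4 = 5
cx_5 = 13
cy_5 = 5
cz_5 = 8
w_5 = 3.5
d_5 = 3.5
cx_6 = 4
cy_6 = 12.5
cz_6 = 0.5
d_6 = 5.5
h_6 = 4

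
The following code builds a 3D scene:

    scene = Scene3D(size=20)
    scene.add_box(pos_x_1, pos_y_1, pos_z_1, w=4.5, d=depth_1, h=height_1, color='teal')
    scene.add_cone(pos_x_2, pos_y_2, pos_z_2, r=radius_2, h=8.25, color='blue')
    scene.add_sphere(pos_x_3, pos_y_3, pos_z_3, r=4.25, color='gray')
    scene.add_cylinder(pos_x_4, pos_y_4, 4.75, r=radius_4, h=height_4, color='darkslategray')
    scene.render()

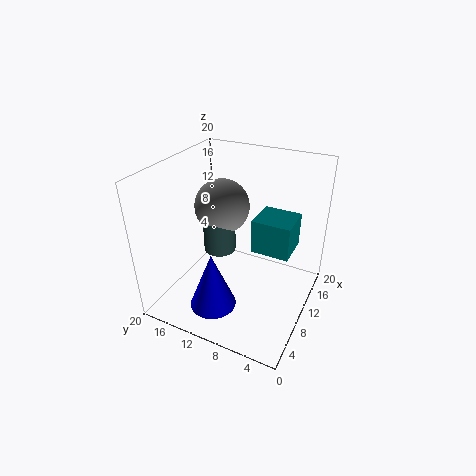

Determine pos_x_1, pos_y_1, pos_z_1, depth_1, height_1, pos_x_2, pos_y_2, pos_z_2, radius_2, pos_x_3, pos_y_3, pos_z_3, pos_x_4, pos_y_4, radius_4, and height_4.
pos_x_1 = 6.5; pos_y_1 = 1.75; pos_z_1 = 11; depth_1 = 4.75; height_1 = 4.25; pos_x_2 = 5.5; pos_y_2 = 11.75; pos_z_2 = 1; radius_2 = 3.25; pos_x_3 = 15; pos_y_3 = 15.25; pos_z_3 = 11.5; pos_x_4 = 13.5; pos_y_4 = 15; radius_4 = 2.5; height_4 = 7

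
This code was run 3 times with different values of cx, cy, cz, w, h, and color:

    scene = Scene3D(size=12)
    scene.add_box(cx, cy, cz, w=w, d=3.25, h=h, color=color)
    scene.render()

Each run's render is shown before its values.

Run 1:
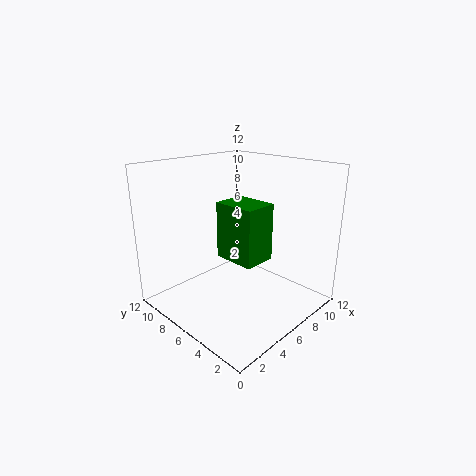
cx = 3.25; cy = 2.25; cz = 5.5; w = 2.5; h = 4.25; color = 'green'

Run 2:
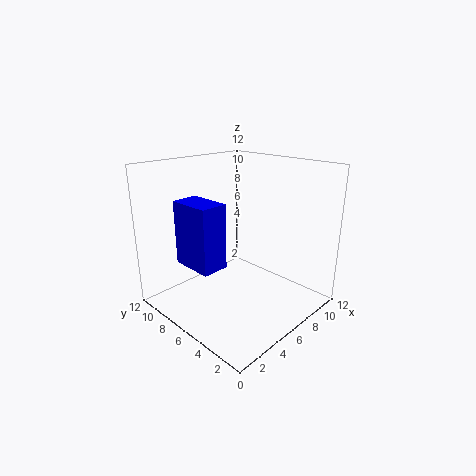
cx = 0.75; cy = 4; cz = 5.25; w = 2; h = 4.75; color = 'blue'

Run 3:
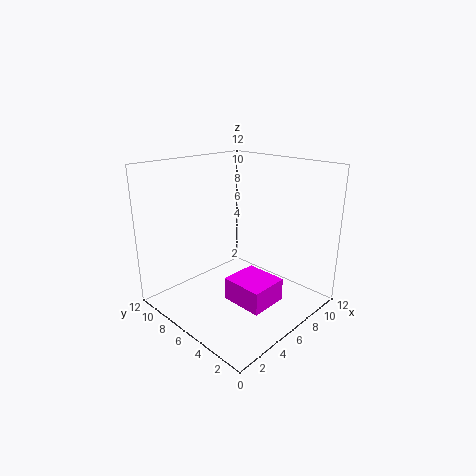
cx = 3; cy = 1.25; cz = 2.25; w = 3; h = 1.75; color = 'magenta'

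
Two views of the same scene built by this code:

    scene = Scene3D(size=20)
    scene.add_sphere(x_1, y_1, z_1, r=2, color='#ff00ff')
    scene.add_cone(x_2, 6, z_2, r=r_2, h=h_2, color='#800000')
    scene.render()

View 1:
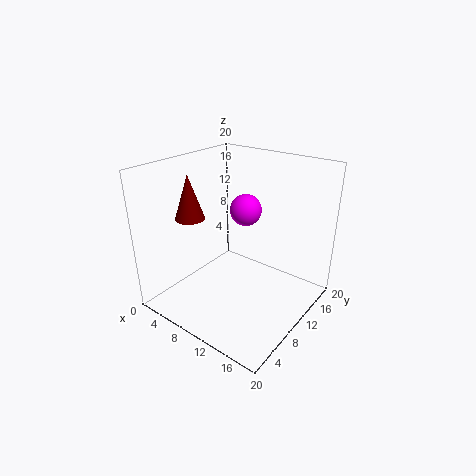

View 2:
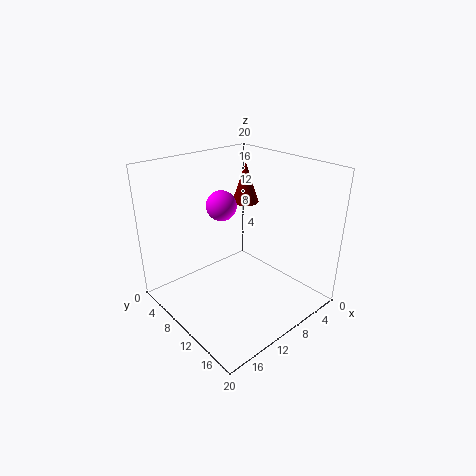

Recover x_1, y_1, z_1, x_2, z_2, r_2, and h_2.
x_1 = 12, y_1 = 9, z_1 = 15, x_2 = 5, z_2 = 13, r_2 = 2, h_2 = 6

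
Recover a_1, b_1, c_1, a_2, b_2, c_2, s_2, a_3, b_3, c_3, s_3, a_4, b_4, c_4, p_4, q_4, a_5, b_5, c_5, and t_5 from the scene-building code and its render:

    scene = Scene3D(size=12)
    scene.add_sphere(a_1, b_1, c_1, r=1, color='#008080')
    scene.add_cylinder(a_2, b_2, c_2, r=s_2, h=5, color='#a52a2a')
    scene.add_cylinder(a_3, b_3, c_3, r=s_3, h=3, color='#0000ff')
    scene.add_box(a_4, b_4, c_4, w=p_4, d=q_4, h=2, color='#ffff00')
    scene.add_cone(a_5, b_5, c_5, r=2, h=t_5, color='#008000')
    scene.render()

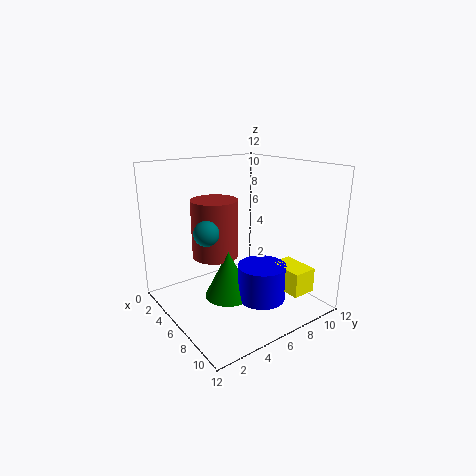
a_1 = 6; b_1 = 3; c_1 = 7; a_2 = 4; b_2 = 5; c_2 = 4; s_2 = 2; a_3 = 8; b_3 = 7; c_3 = 1; s_3 = 2; a_4 = 8; b_4 = 8; c_4 = 2; p_4 = 3; q_4 = 2; a_5 = 6; b_5 = 5; c_5 = 1; t_5 = 4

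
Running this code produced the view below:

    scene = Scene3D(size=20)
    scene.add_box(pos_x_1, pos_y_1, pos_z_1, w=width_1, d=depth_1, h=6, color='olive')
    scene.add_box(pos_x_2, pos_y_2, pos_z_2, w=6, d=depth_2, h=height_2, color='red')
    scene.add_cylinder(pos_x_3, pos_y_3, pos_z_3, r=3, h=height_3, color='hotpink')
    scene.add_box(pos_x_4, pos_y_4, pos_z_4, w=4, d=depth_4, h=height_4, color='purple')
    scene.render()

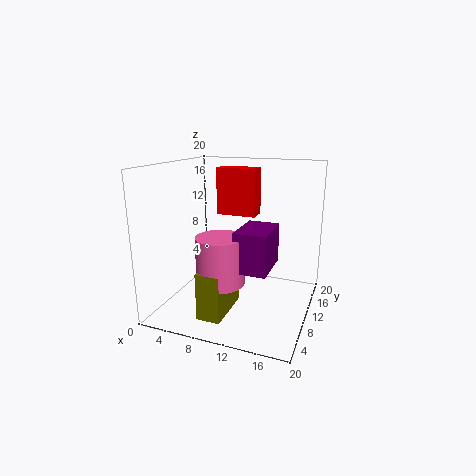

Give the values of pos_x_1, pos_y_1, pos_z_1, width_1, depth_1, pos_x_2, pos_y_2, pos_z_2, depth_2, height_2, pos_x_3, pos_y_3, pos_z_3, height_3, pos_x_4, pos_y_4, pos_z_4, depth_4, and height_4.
pos_x_1 = 8, pos_y_1 = 1, pos_z_1 = 2, width_1 = 3, depth_1 = 7, pos_x_2 = 5, pos_y_2 = 14, pos_z_2 = 12, depth_2 = 3, height_2 = 7, pos_x_3 = 10, pos_y_3 = 4, pos_z_3 = 6, height_3 = 6, pos_x_4 = 12, pos_y_4 = 3, pos_z_4 = 8, depth_4 = 6, height_4 = 5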